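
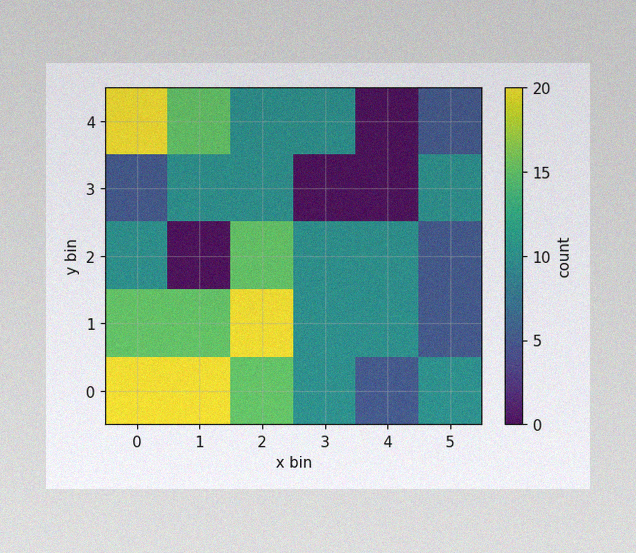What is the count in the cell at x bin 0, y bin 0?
20

The image has some photo noise and uneven lighting. Matching the cell (0, 0) against the colorbar gives 20.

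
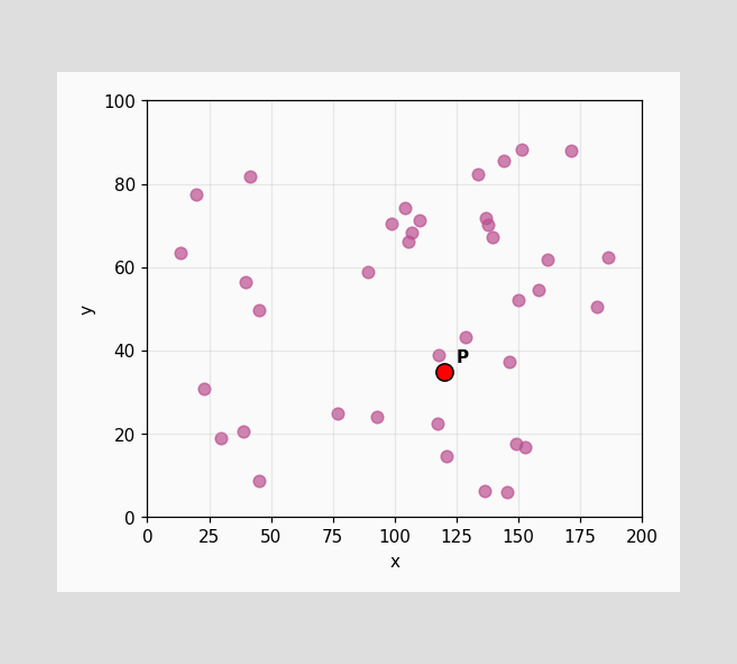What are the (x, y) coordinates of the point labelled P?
Following the gridlines from P to each axis, P sits at (120, 35).

(120, 35)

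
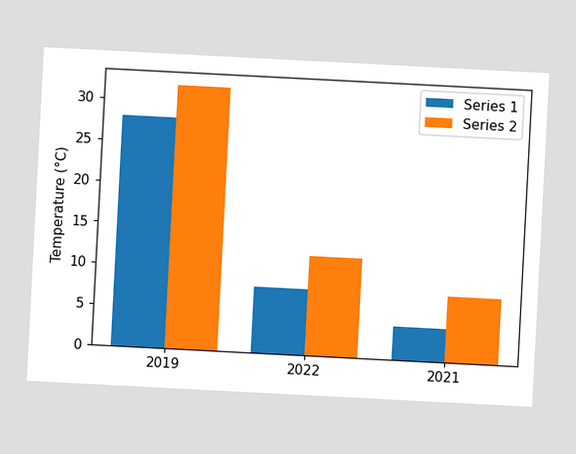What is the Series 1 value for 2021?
The chart is tilted about 3° clockwise. The Series 1 bar at 2021 reaches 4°C on the y-axis.

4°C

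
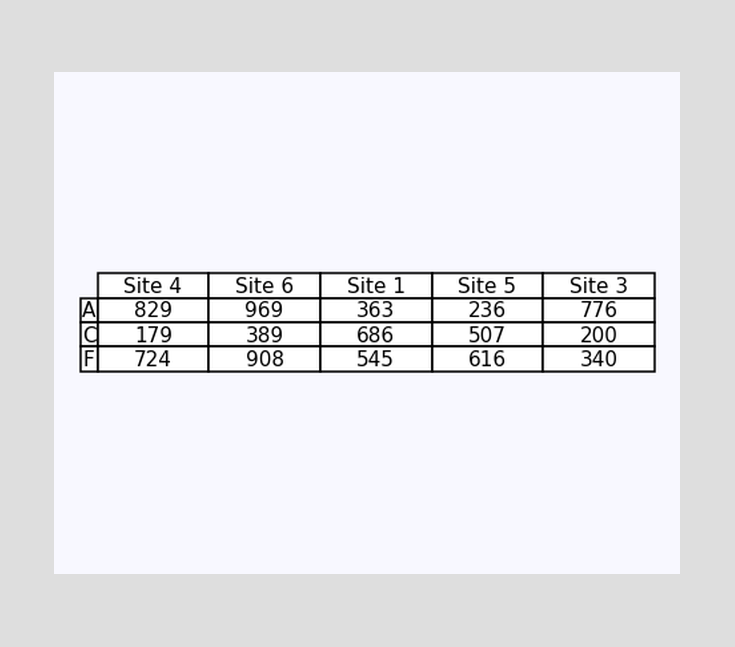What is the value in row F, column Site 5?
616

The (F, Site 5) cell reads 616.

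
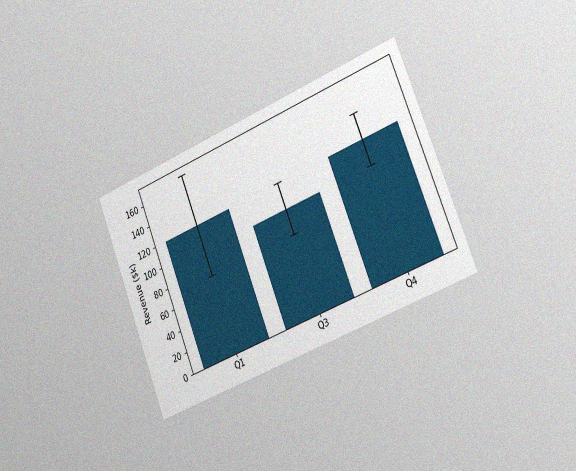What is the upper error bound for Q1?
The chart is tilted about 22° counter-clockwise and viewed slightly from the right, with some photo noise. The Q1 bar's upper whisker reaches $168k.

$168k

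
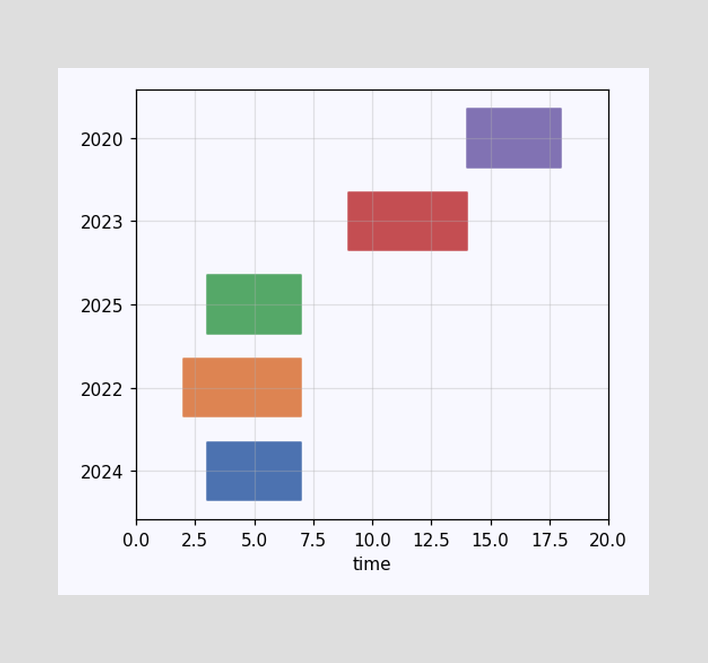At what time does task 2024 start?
3

The 2024 bar begins at t=3.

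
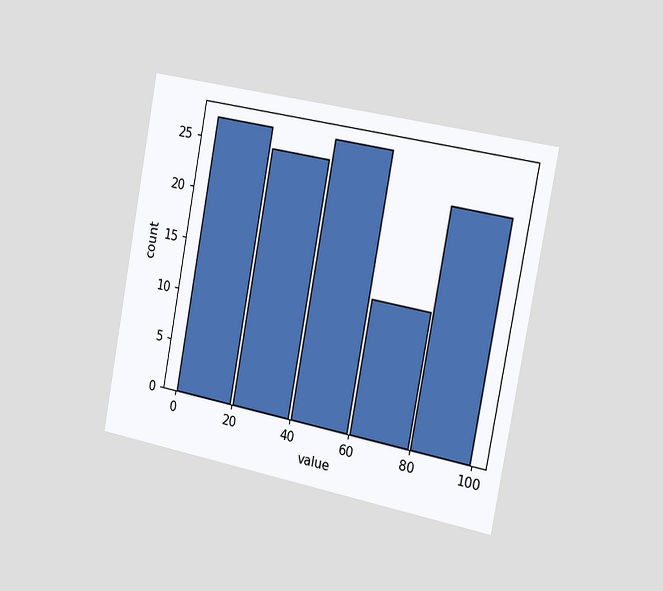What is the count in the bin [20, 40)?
25

The chart is tilted about 11° clockwise and viewed slightly from the right. The [20, 40) bin has height 25.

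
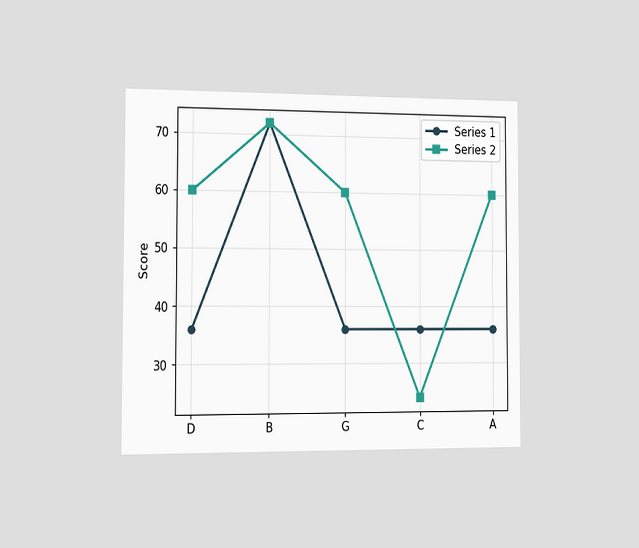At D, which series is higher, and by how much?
The chart is viewed slightly from the left. At D, Series 2 sits above the other line by 24.

Series 2, by 24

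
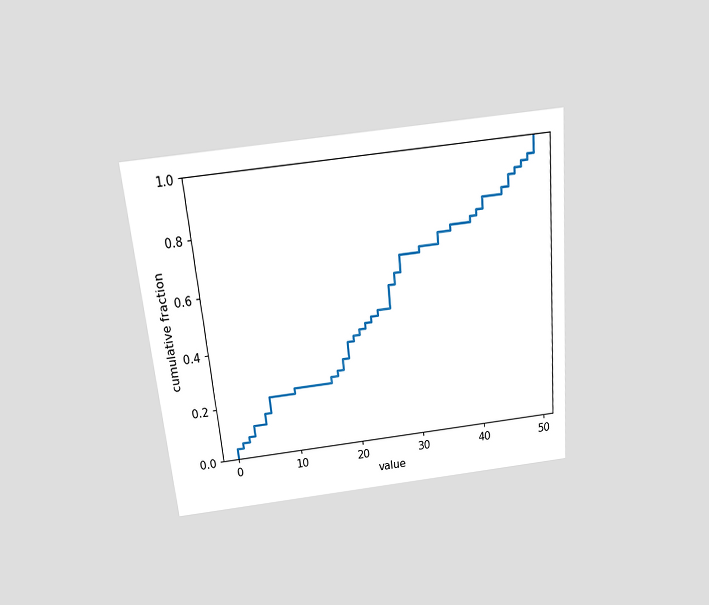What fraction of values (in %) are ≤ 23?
46%

The chart is tilted about 5° counter-clockwise and viewed slightly from above. At x=23 the ECDF step is at 46%.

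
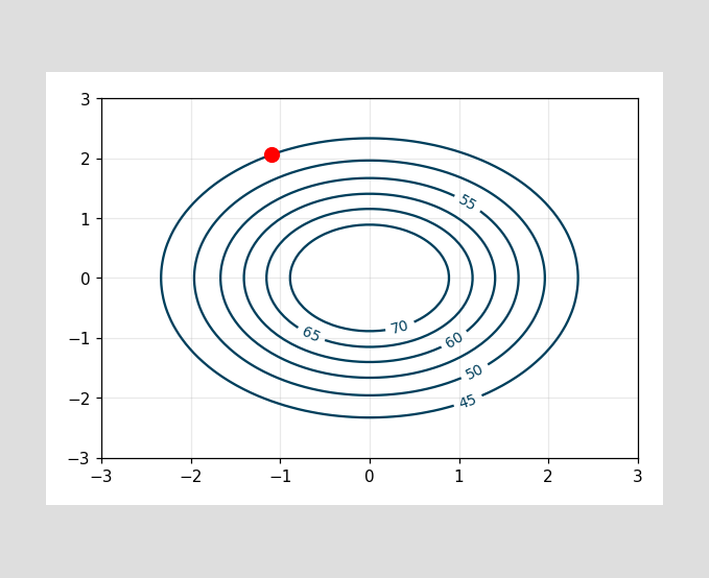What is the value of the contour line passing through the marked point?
The marked point sits on the contour labelled 45.

45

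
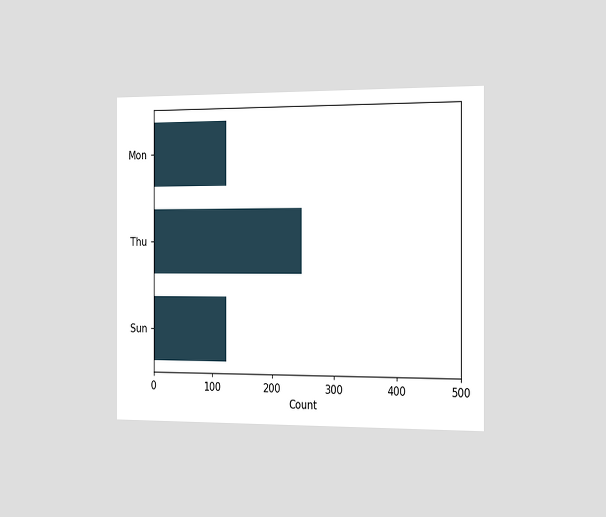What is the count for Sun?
124

The chart is viewed slightly from the right. Reading along the chart's x-axis, the Sun bar reaches 124.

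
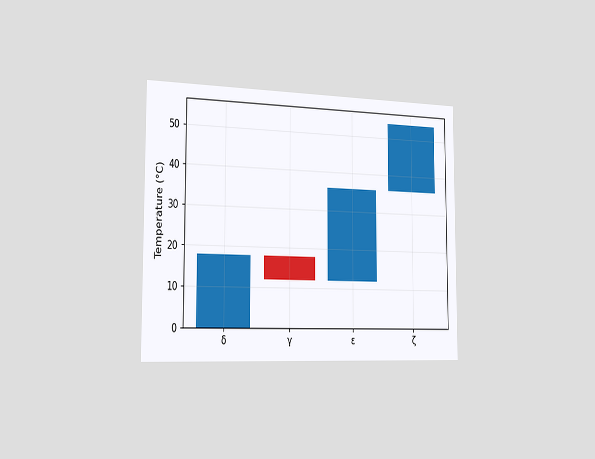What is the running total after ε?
The chart is viewed slightly from the left. After ε the running total reaches 36°C.

36°C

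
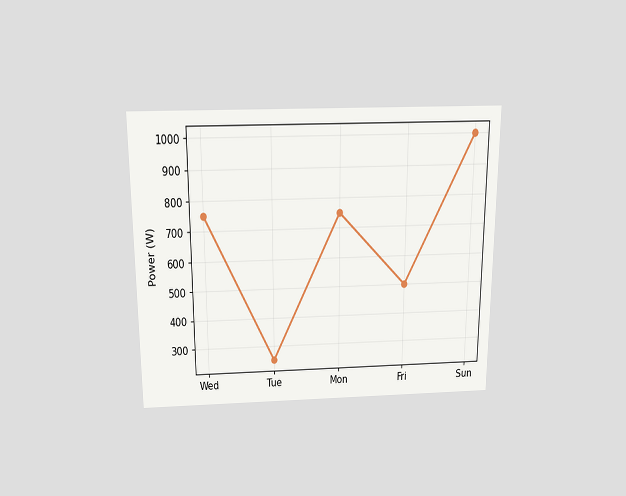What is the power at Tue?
250W

The chart is viewed slightly from above. At Tue, the line is at 250W.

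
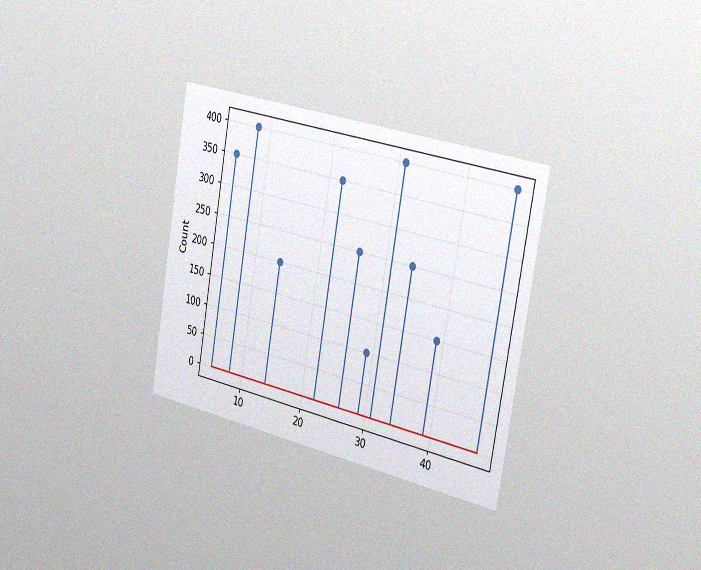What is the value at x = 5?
350

The chart is tilted about 10° clockwise and viewed slightly from the right, with some photo noise. The stem at x=5 reaches 350.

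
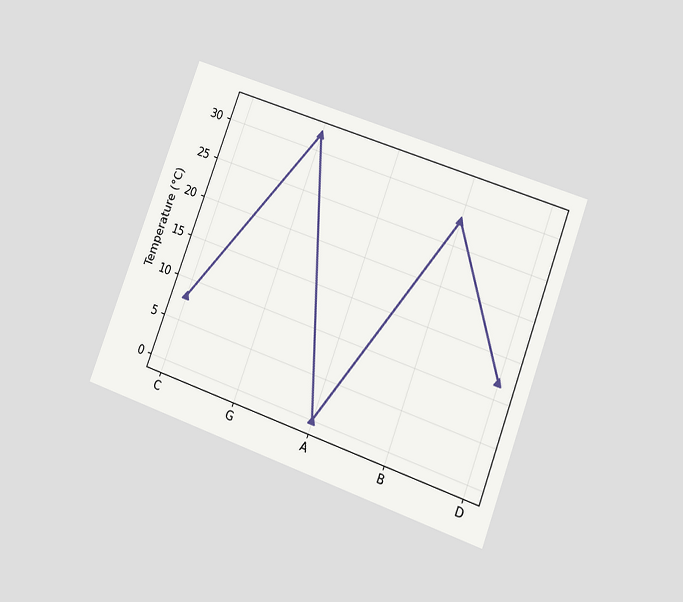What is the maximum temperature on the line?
32°C

The chart is tilted about 20° clockwise and viewed at a slight angle. The highest point is at G, and reading across to the y-axis gives 32°C.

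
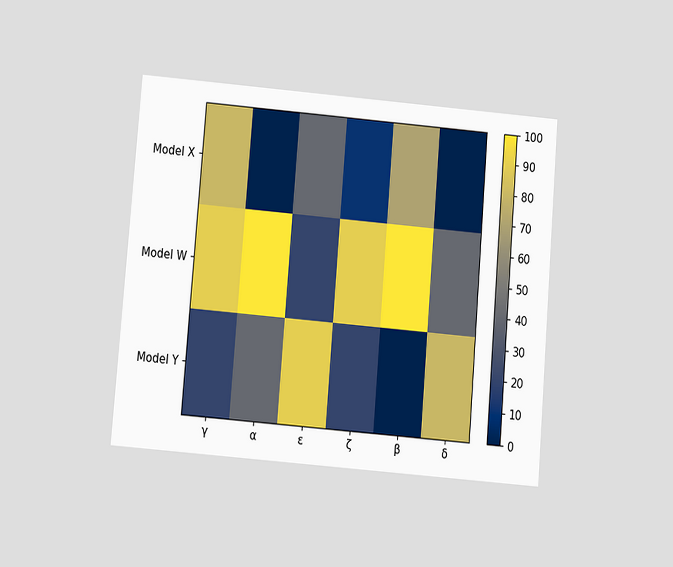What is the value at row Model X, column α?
The chart is tilted about 5° clockwise and viewed slightly from below. Matching cell (Model X, α) against the colorbar gives 0.

0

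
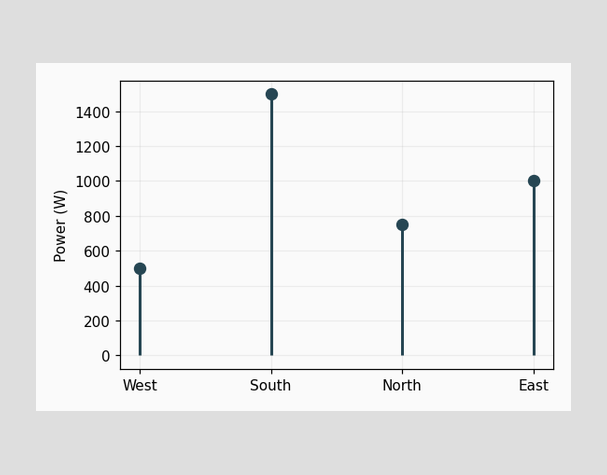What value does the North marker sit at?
750W

The North marker sits at 750W.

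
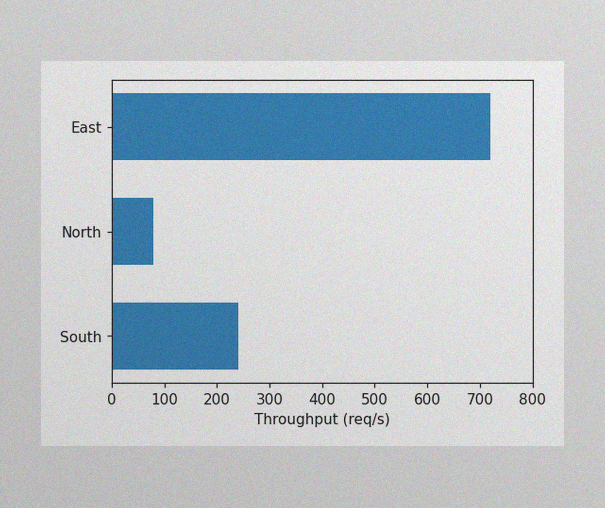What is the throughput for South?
The image has some photo noise and uneven lighting. Reading along the chart's x-axis, the South bar reaches 240req/s.

240req/s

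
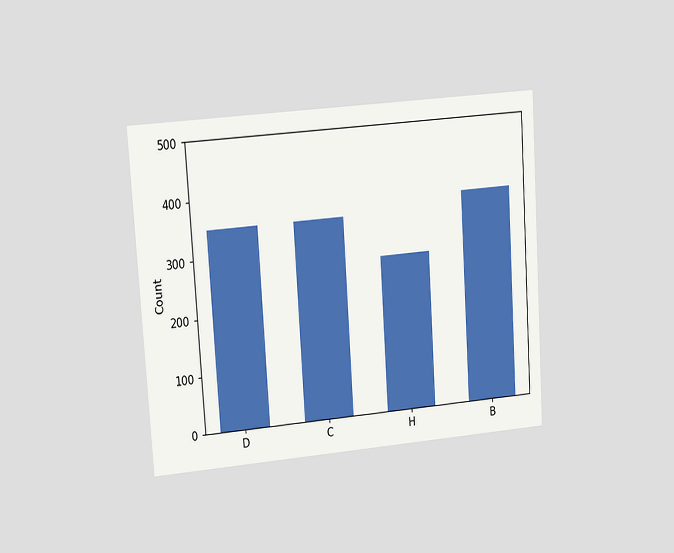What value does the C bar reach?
The chart is tilted about 4° counter-clockwise and viewed at a slight angle. Reading along the chart's y-axis, the C bar reaches 350.

350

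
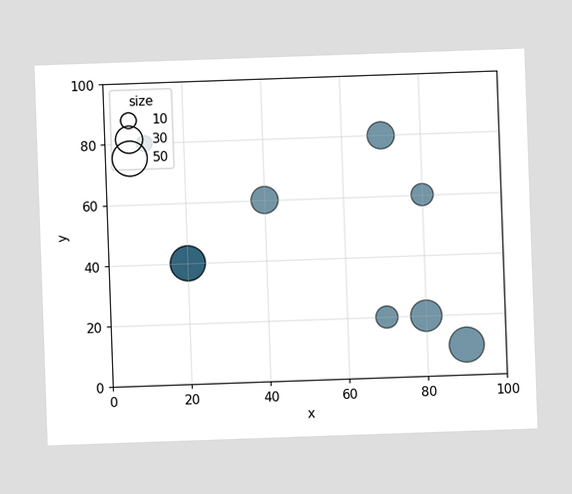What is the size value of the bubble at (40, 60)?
Matching the bubble at (40, 60) against the size legend gives 30.

30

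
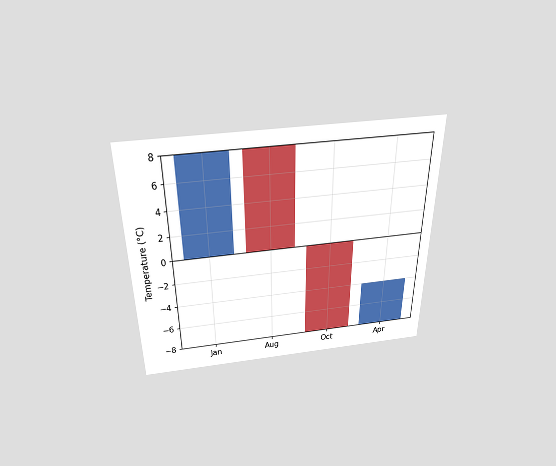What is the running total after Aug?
The chart is viewed slightly from above. After Aug the running total reaches 0°C.

0°C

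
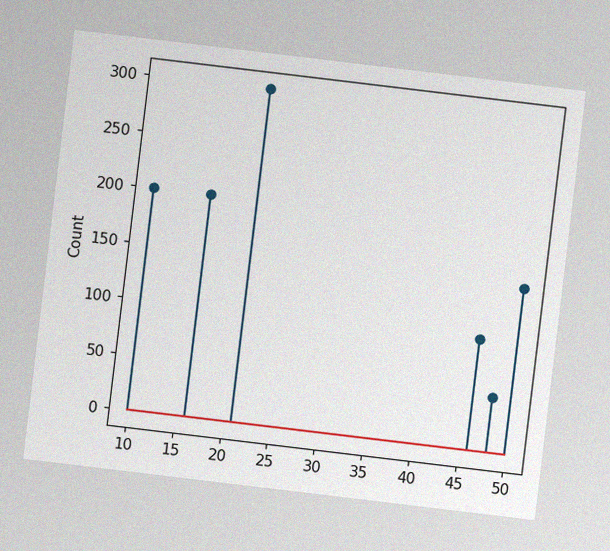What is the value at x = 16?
The chart is tilted about 7° clockwise, with some photo noise. The stem at x=16 reaches 200.

200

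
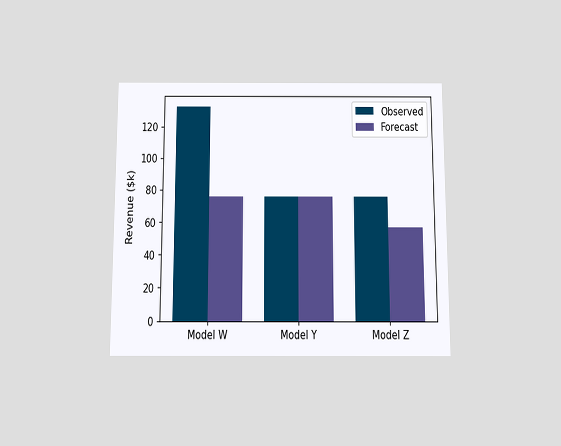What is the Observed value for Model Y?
$76k

The chart is viewed slightly from below. The Observed bar at Model Y reaches $76k on the y-axis.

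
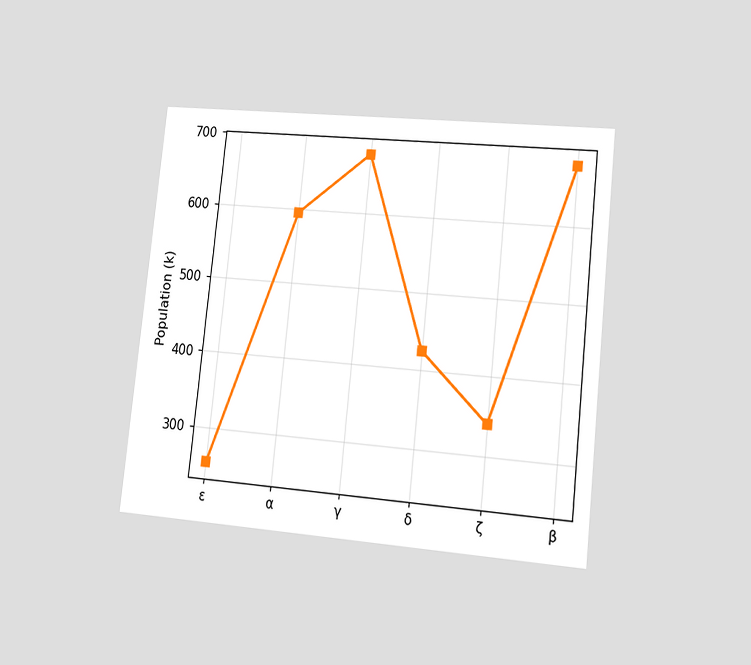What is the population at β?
680k

The chart is tilted about 6° clockwise and viewed at a slight angle. At β, the line is at 680k.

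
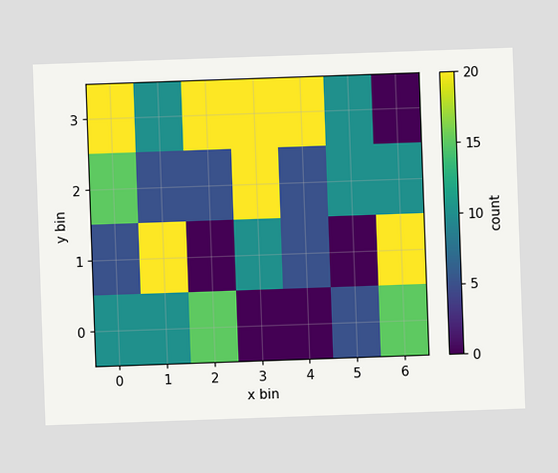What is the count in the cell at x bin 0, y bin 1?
The chart is tilted about 2° counter-clockwise. Matching the cell (0, 1) against the colorbar gives 5.

5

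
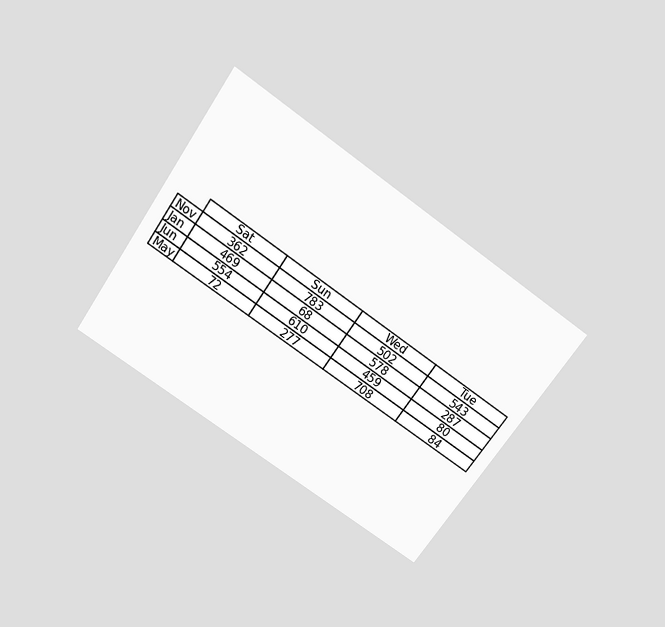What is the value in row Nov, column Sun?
783

The chart is tilted about 35° clockwise and viewed slightly from above. The (Nov, Sun) cell reads 783.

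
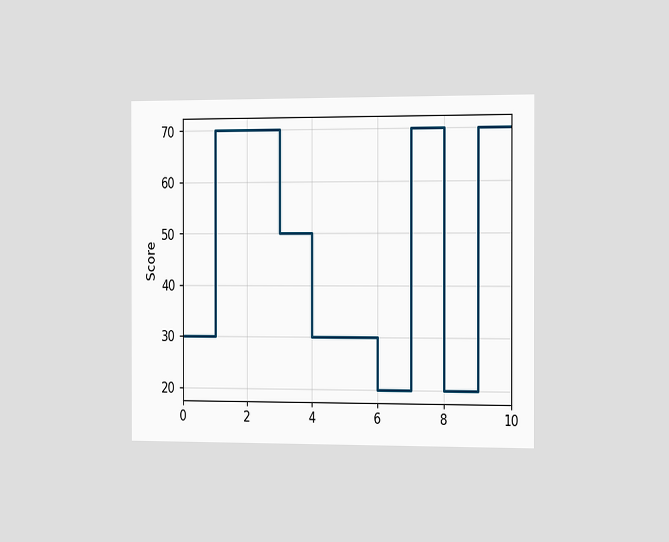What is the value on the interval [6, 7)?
The chart is viewed slightly from the right. On [6, 7) the step sits at 20.

20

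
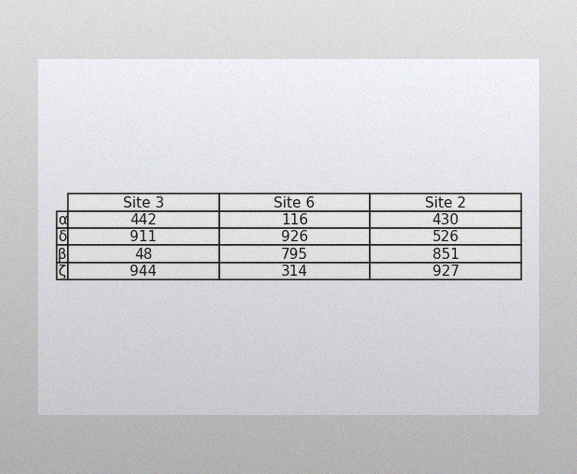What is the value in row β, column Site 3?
48

The image has some photo noise and uneven lighting. The (β, Site 3) cell reads 48.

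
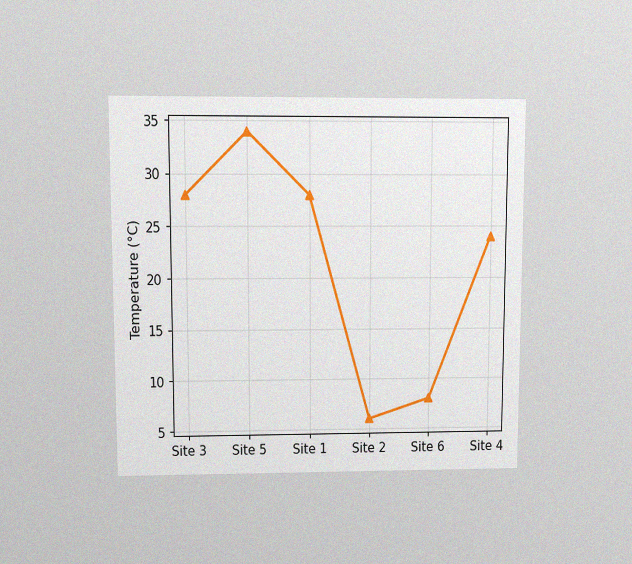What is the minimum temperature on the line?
The chart is viewed at a slight angle, with some photo noise. The lowest point is at Site 2, and reading across to the y-axis gives 6°C.

6°C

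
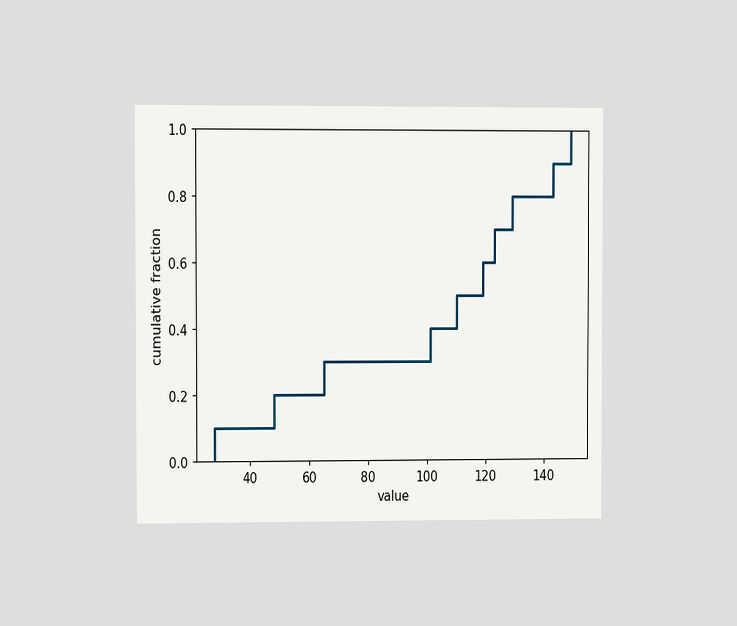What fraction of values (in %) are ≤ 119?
60%

The chart is viewed at a slight angle. At x=119 the ECDF step is at 60%.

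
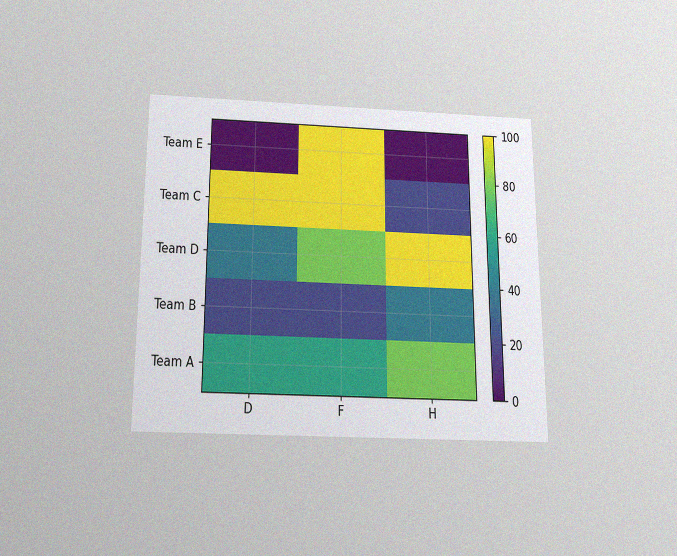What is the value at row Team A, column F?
60

The chart is viewed slightly from below, with some photo noise. Matching cell (Team A, F) against the colorbar gives 60.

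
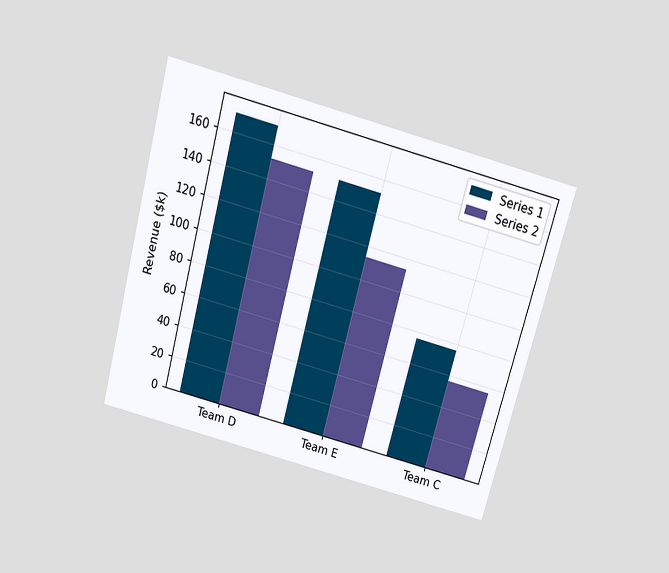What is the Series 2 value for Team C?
The chart is tilted about 15° clockwise and viewed slightly from above. The Series 2 bar at Team C reaches $57k on the y-axis.

$57k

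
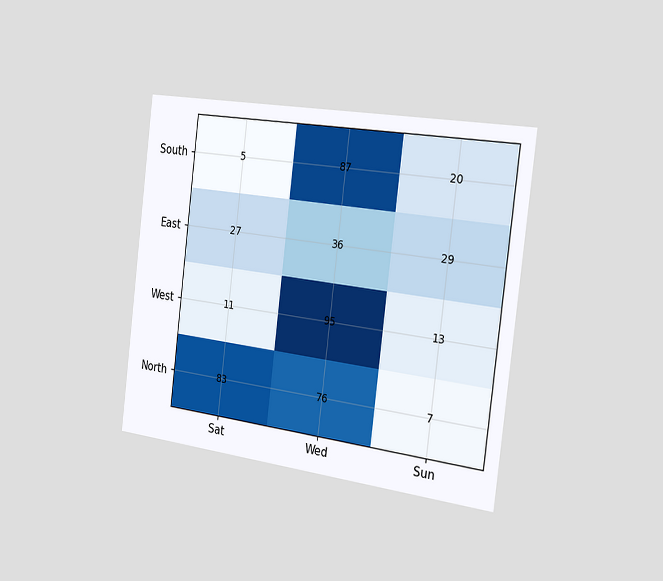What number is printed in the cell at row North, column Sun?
7

The chart is tilted about 7° clockwise and viewed slightly from the right. The (North, Sun) cell reads 7.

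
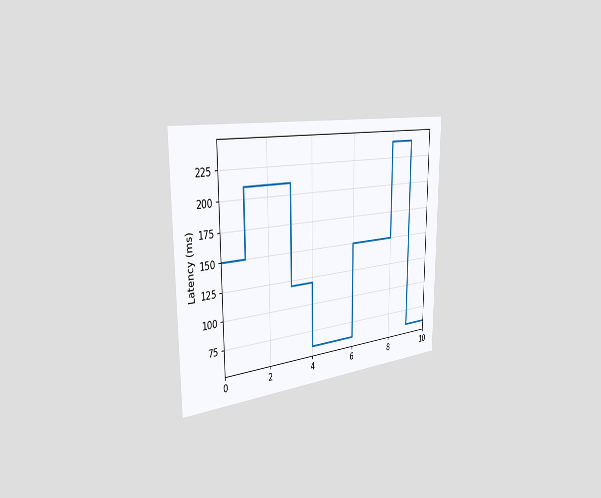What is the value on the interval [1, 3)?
210ms

The chart is viewed slightly from the left. On [1, 3) the step sits at 210ms.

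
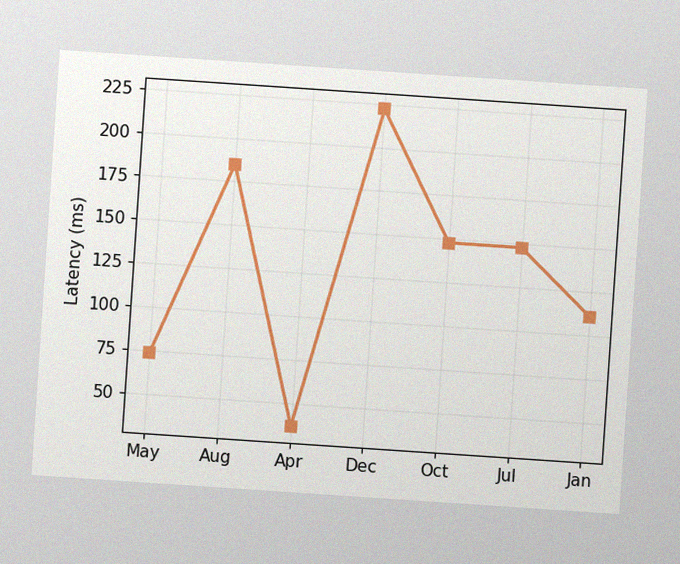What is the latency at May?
74ms

The chart is tilted about 4° clockwise, with some photo noise. At May, the line is at 74ms.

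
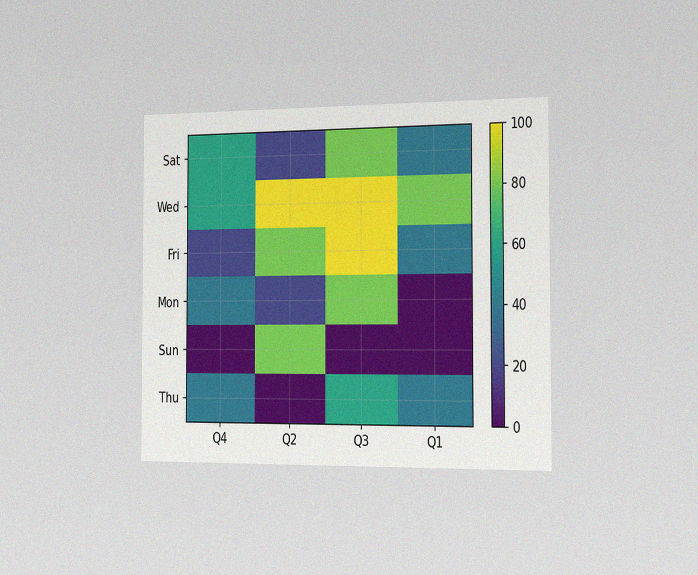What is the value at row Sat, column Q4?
60

The chart is viewed slightly from the right, with some photo noise. Matching cell (Sat, Q4) against the colorbar gives 60.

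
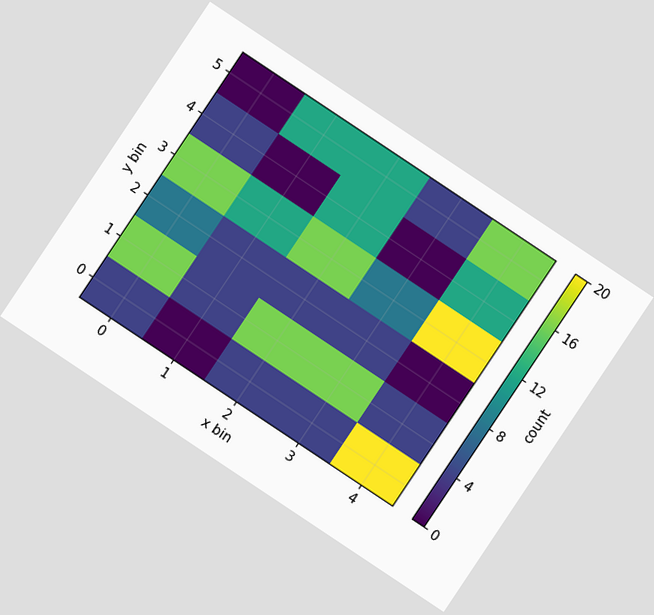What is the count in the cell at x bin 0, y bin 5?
0

The chart is tilted about 34° clockwise. Matching the cell (0, 5) against the colorbar gives 0.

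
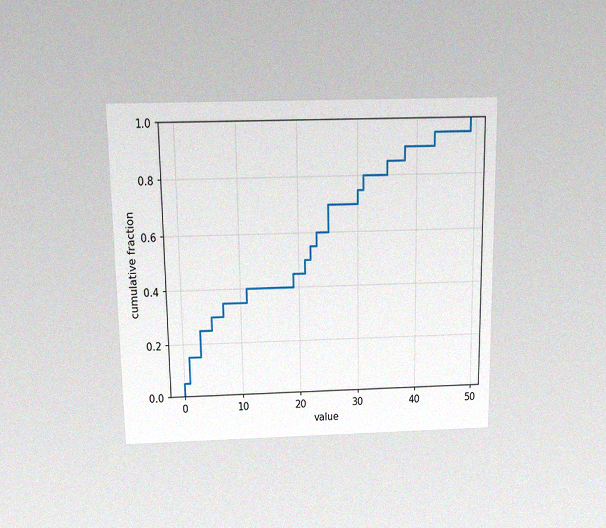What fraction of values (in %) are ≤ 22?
55%

The chart is viewed slightly from above, with some photo noise. At x=22 the ECDF step is at 55%.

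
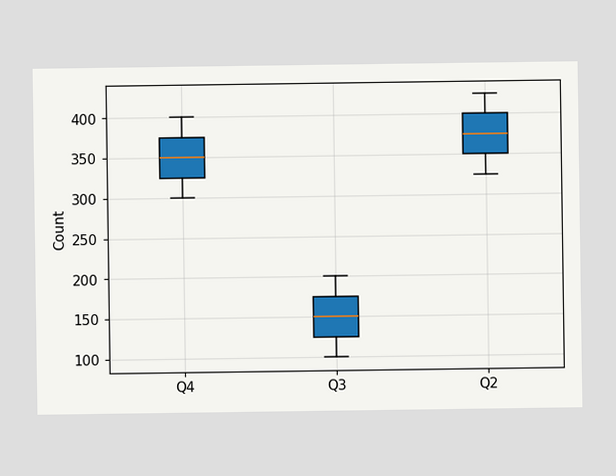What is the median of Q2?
The median line in the Q2 box sits at 375.

375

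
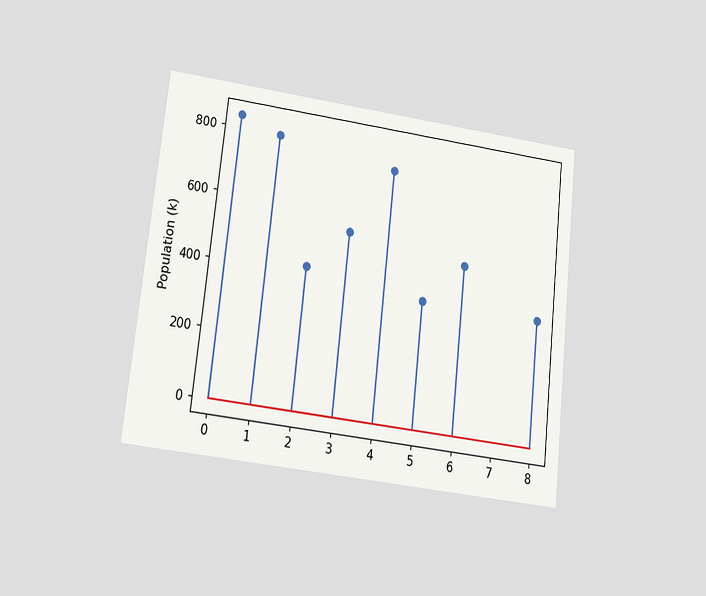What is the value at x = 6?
504k

The chart is tilted about 6° clockwise and viewed at a slight angle. The stem at x=6 reaches 504k.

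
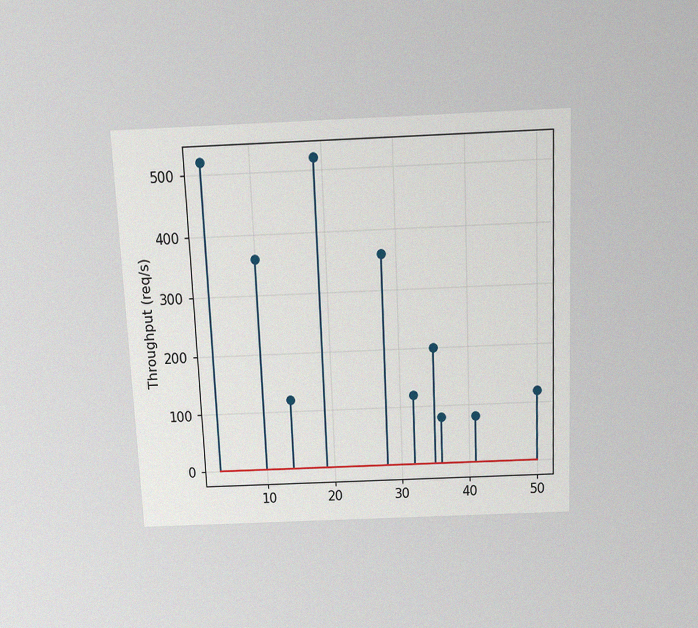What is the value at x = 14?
120req/s

The chart is tilted about 3° counter-clockwise and viewed slightly from above, with some photo noise. The stem at x=14 reaches 120req/s.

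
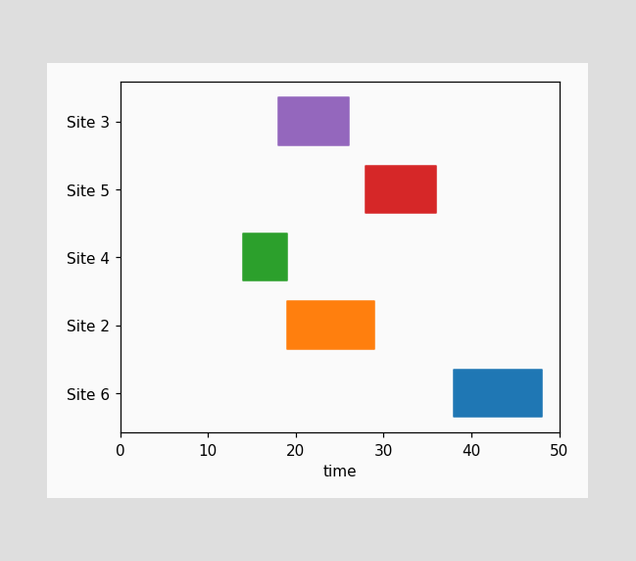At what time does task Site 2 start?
19

The Site 2 bar begins at t=19.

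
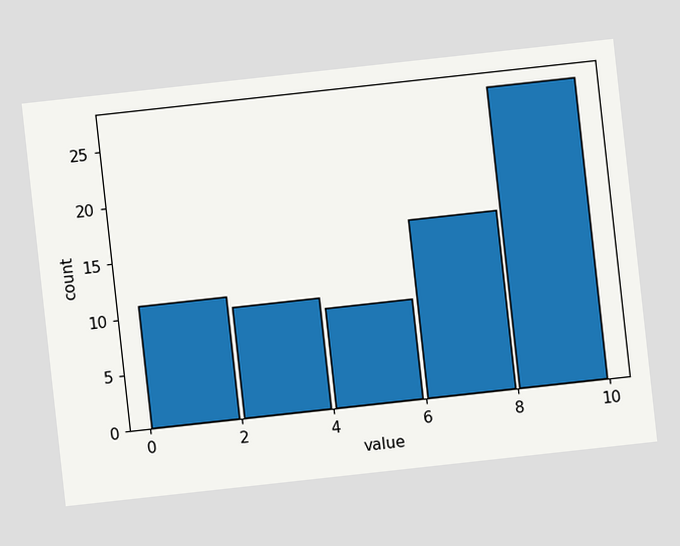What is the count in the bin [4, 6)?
The chart is tilted about 6° counter-clockwise. The [4, 6) bin has height 9.

9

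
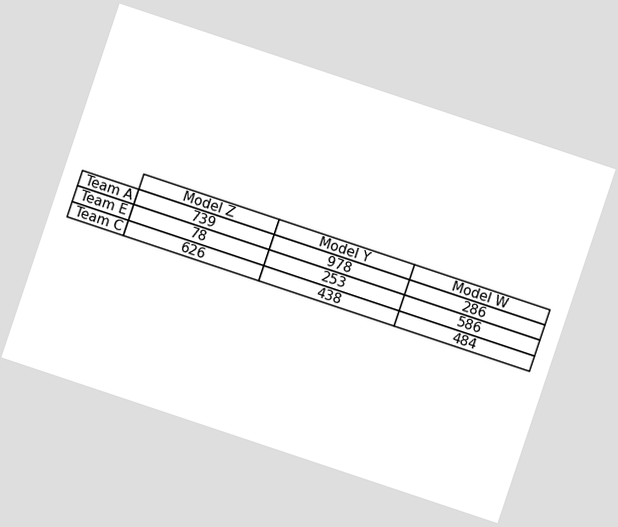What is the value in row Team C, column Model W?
The chart is tilted about 18° clockwise. The (Team C, Model W) cell reads 484.

484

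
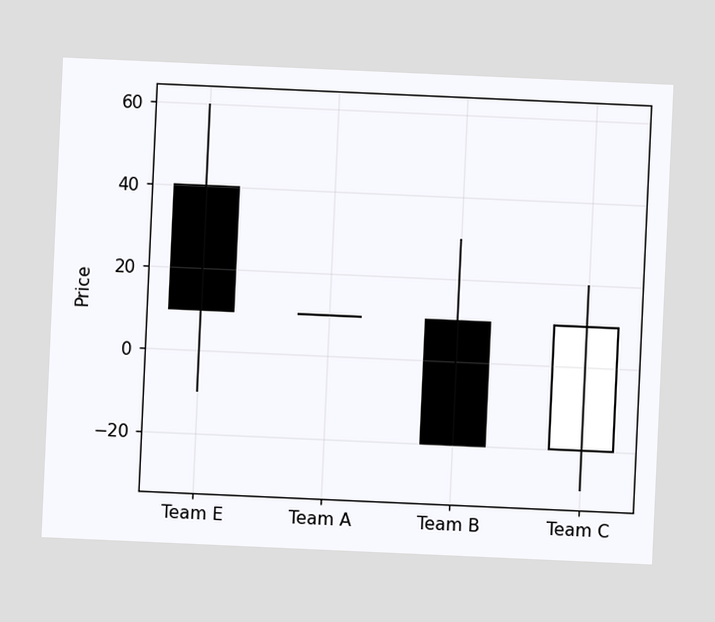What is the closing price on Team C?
The chart is tilted about 3° clockwise. The Team C candle closes at 10.

10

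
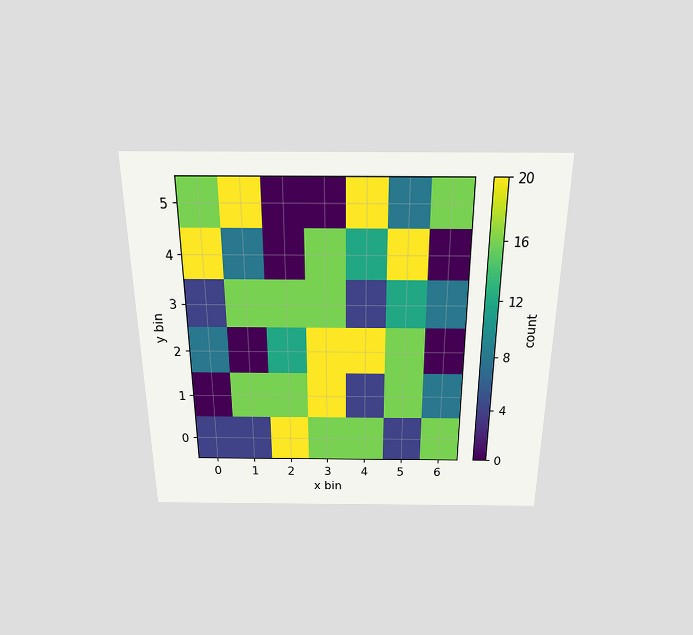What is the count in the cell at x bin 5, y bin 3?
The chart is viewed slightly from above. Matching the cell (5, 3) against the colorbar gives 12.

12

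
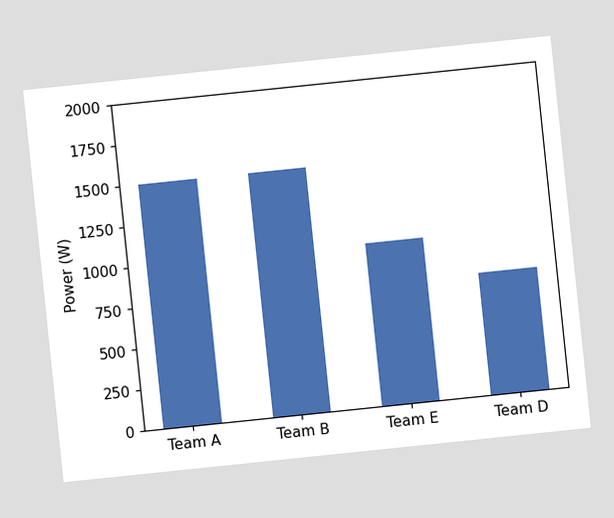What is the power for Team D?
750W

The chart is tilted about 6° counter-clockwise. Reading along the chart's y-axis, the Team D bar reaches 750W.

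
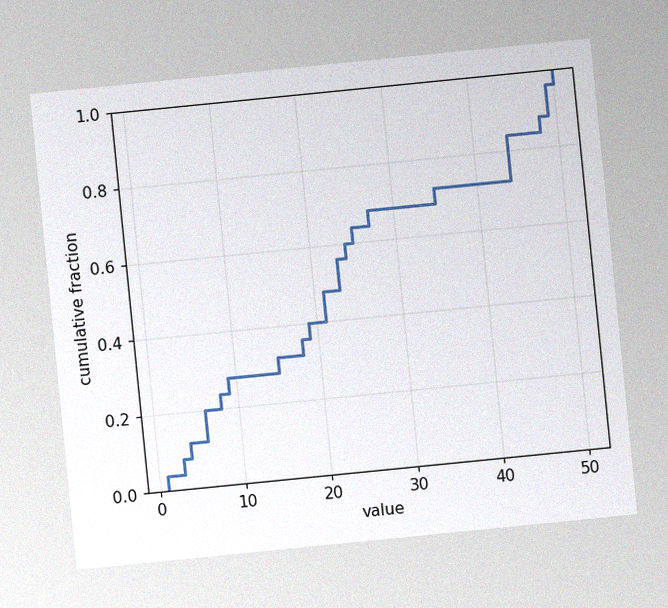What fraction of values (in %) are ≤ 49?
96%

The chart is tilted about 6° counter-clockwise, with some photo noise. At x=49 the ECDF step is at 96%.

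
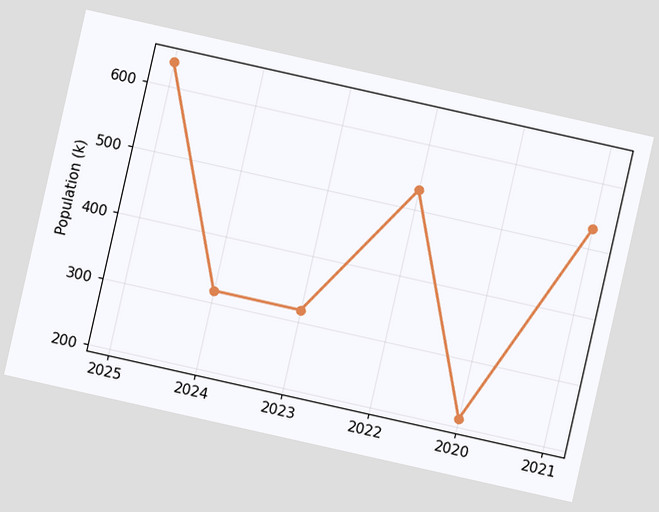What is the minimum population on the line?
212k

The chart is tilted about 13° clockwise. The lowest point is at 2020, and reading across to the y-axis gives 212k.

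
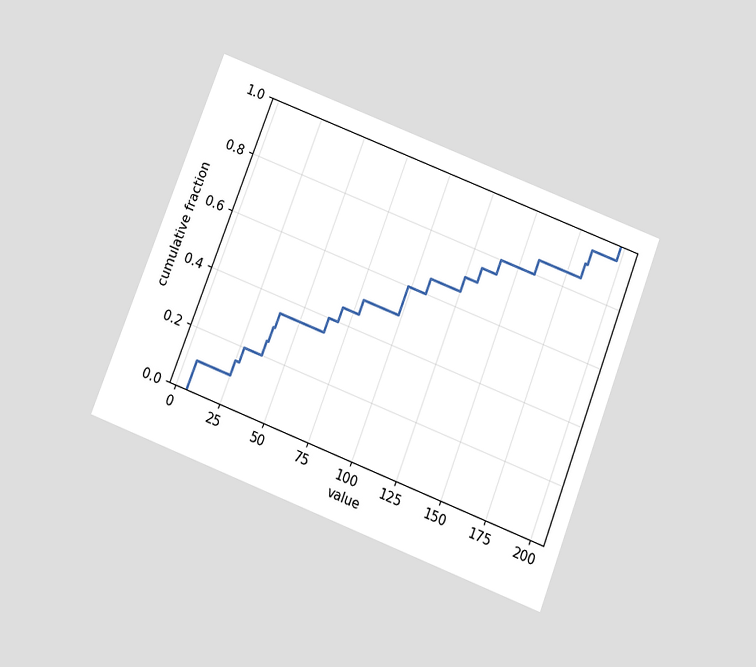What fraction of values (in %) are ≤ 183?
90%

The chart is tilted about 21° clockwise and viewed slightly from below. At x=183 the ECDF step is at 90%.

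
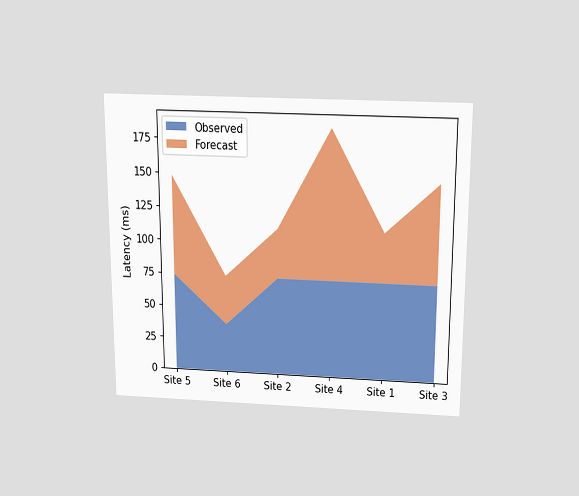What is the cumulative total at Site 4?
The chart is viewed slightly from above. The stacked total at Site 4 reaches 185ms.

185ms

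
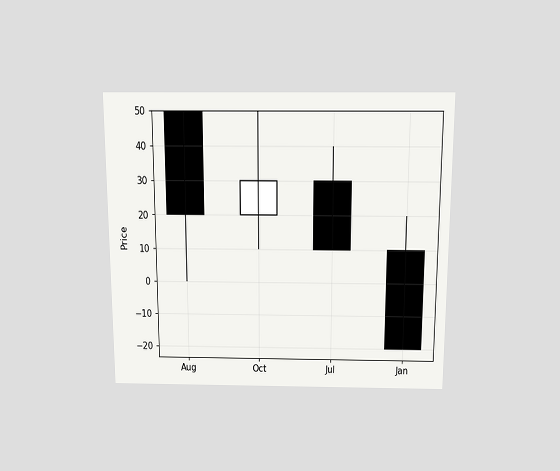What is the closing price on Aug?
The chart is viewed slightly from above. The Aug candle closes at 20.

20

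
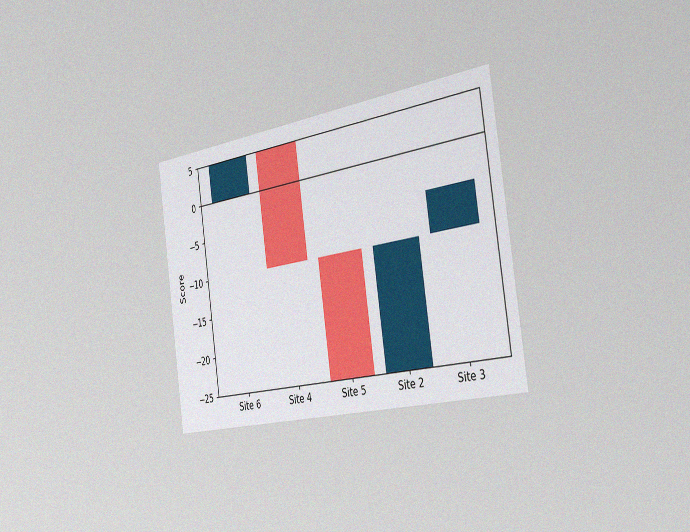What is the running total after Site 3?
The chart is tilted about 8° counter-clockwise and viewed slightly from the right, with some photo noise. After Site 3 the running total reaches -5.

-5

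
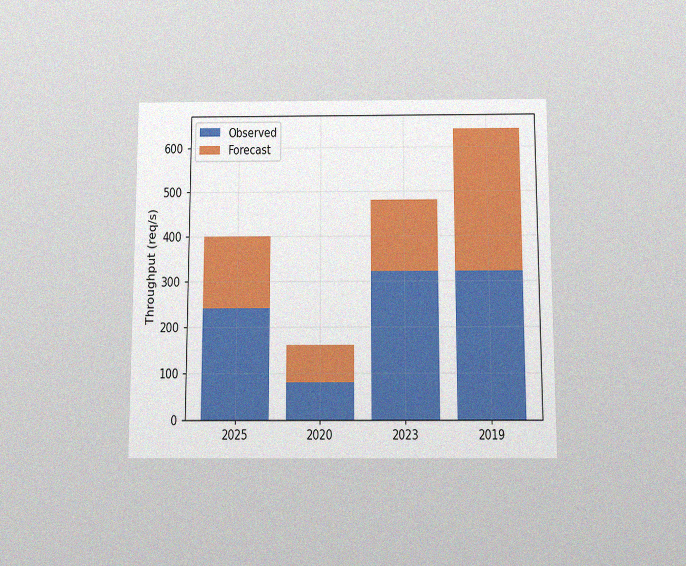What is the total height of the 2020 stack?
The chart is viewed slightly from below, with some photo noise. The 2020 stack's top reaches 160req/s on the y-axis.

160req/s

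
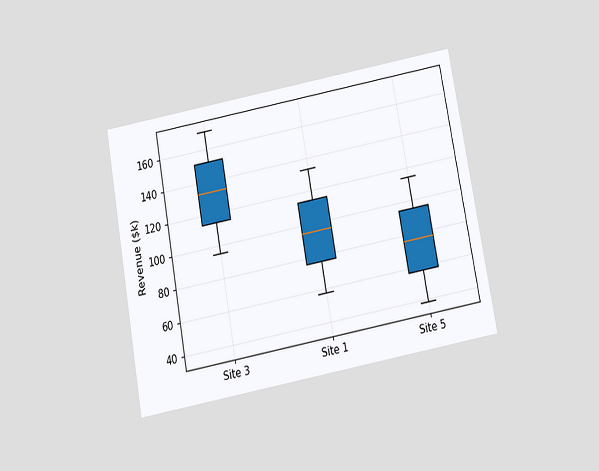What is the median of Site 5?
The chart is tilted about 10° counter-clockwise and viewed slightly from below. The median line in the Site 5 box sits at $76k.

$76k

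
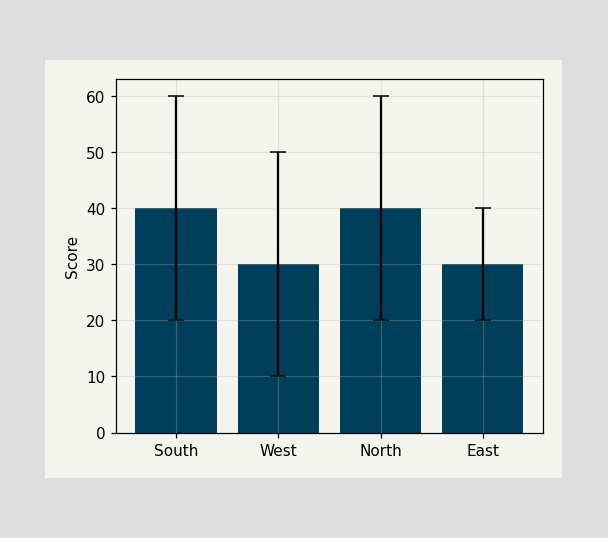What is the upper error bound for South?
The South bar's upper whisker reaches 60.

60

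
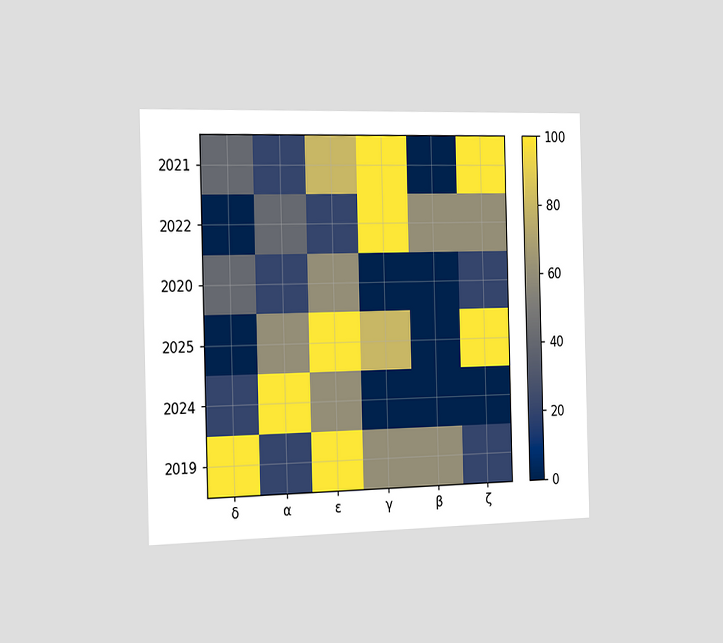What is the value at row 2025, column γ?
80

The chart is viewed slightly from the left. Matching cell (2025, γ) against the colorbar gives 80.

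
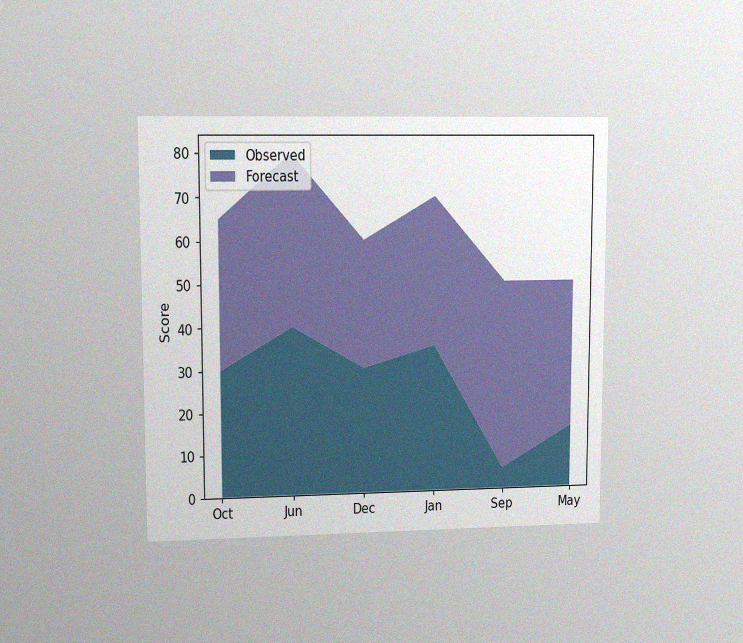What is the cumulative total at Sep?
The chart is viewed at a slight angle, with some photo noise. The stacked total at Sep reaches 50.

50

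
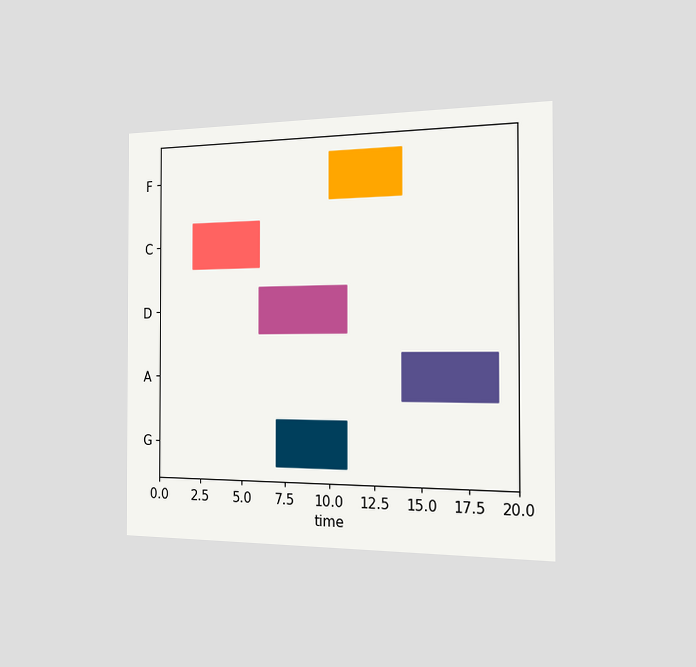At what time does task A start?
The chart is viewed slightly from the right. The A bar begins at t=14.

14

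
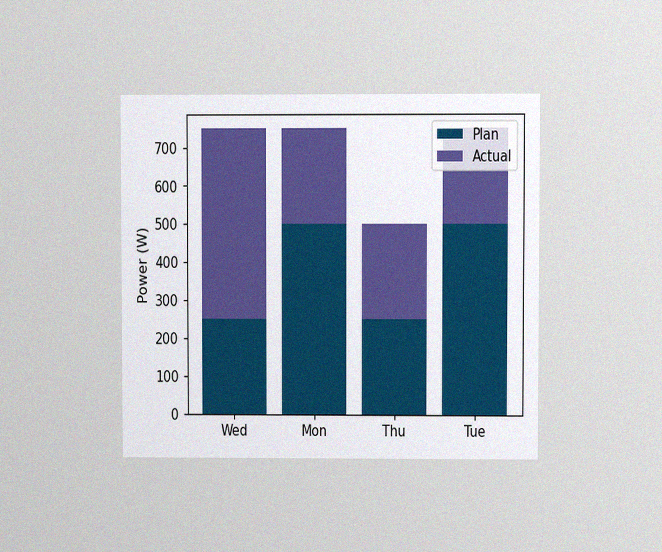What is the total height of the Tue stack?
750W

The chart is viewed at a slight angle, with some photo noise. The Tue stack's top reaches 750W on the y-axis.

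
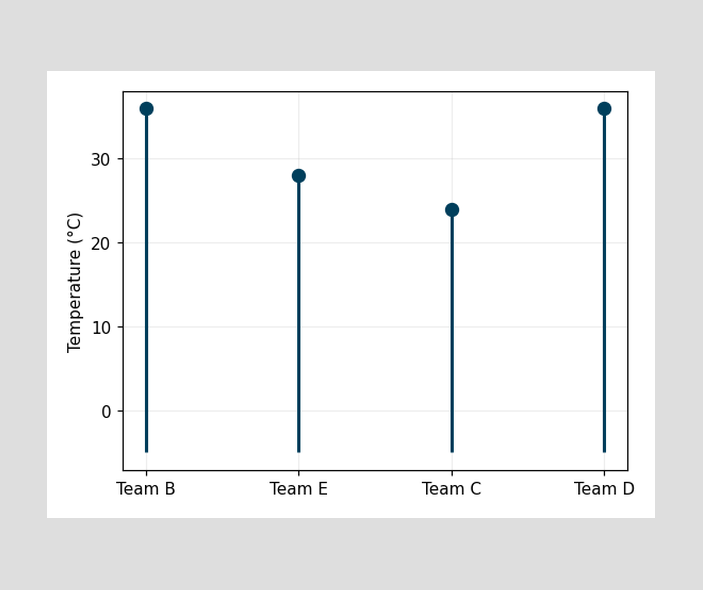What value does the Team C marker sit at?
24°C

The Team C marker sits at 24°C.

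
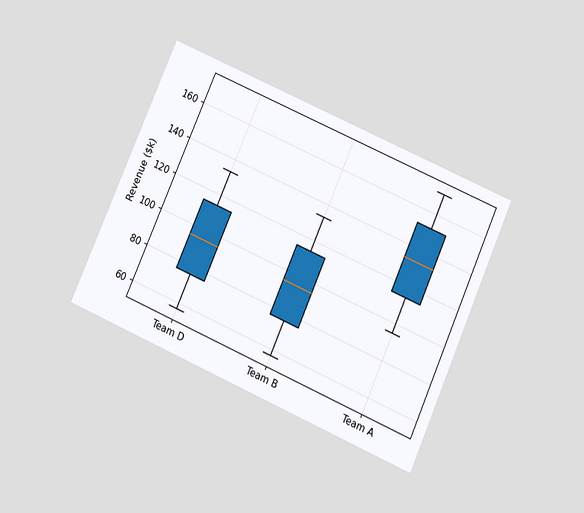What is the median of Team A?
$133k

The chart is tilted about 24° clockwise and viewed slightly from below. The median line in the Team A box sits at $133k.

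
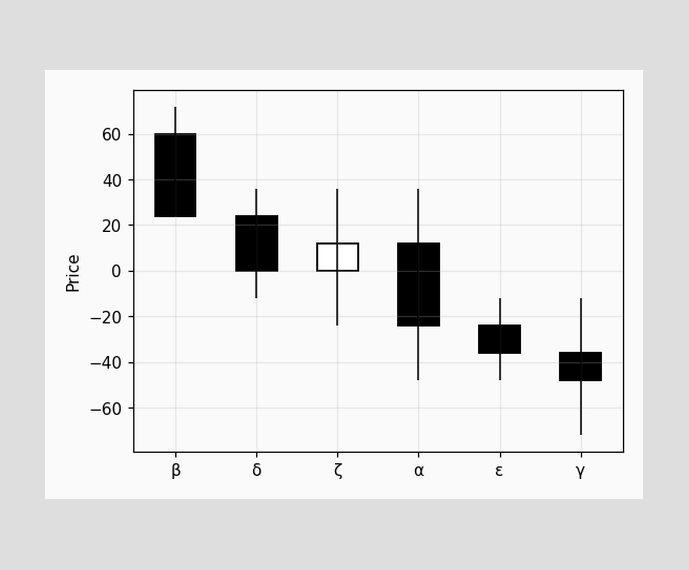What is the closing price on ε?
The ε candle closes at -36.

-36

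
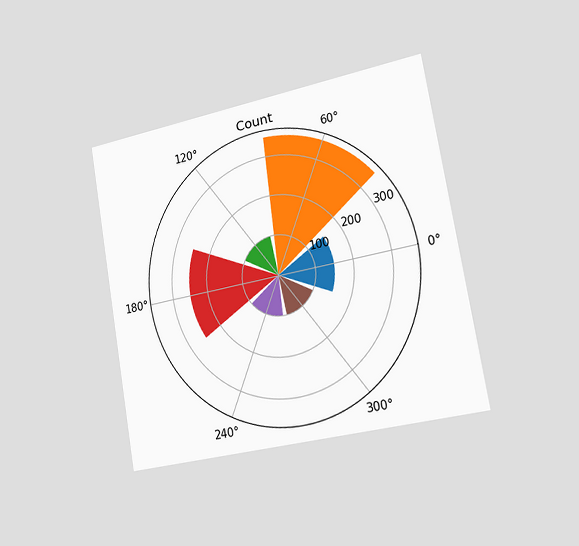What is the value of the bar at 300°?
100

The chart is tilted about 10° counter-clockwise and viewed slightly from the right. The bar at 300° reaches 100 on the radial axis.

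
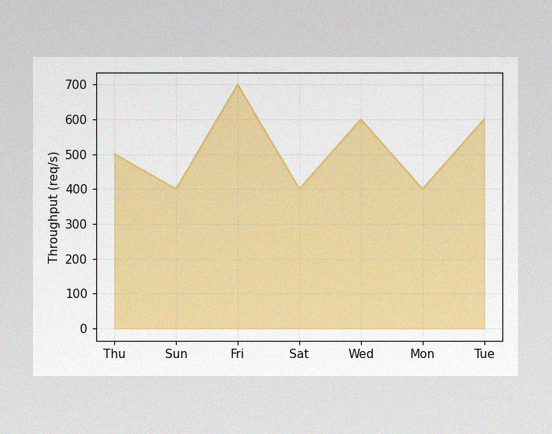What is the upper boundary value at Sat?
400req/s

The image has some photo noise and uneven lighting. At Sat the upper boundary is at 400req/s.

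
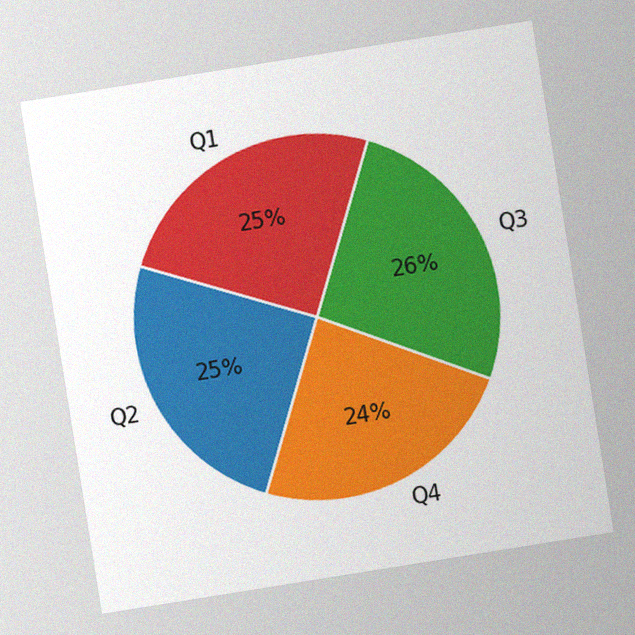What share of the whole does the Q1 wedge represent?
25%

The chart is tilted about 9° counter-clockwise, with some photo noise. The Q1 slice takes up 25% of the pie.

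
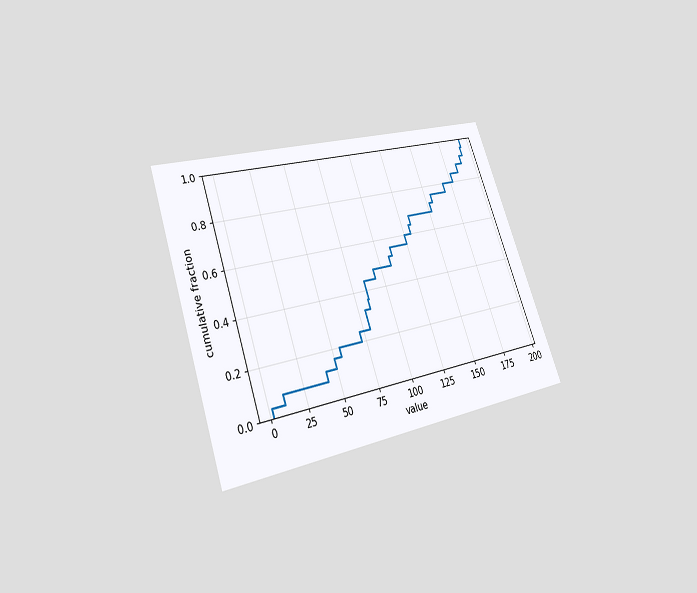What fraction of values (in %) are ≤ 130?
The chart is tilted about 19° counter-clockwise and viewed at a slight angle. At x=130 the ECDF step is at 64%.

64%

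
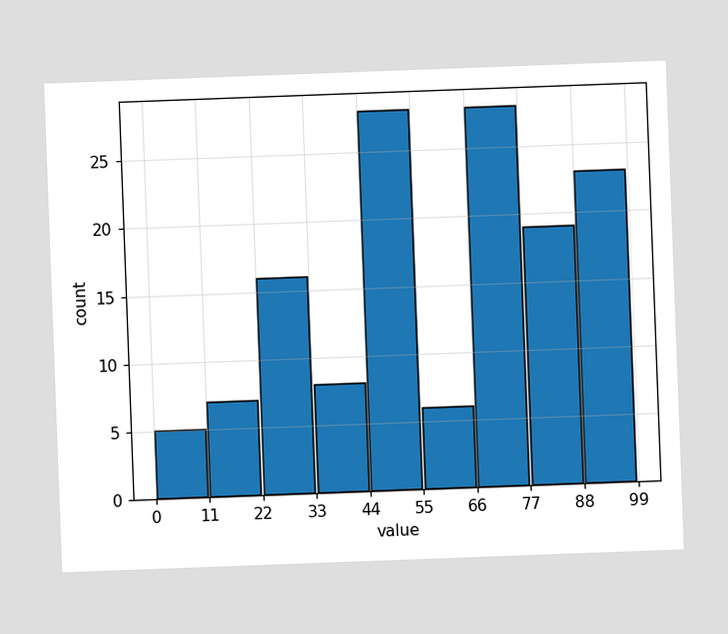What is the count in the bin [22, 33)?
The chart is tilted about 2° counter-clockwise. The [22, 33) bin has height 16.

16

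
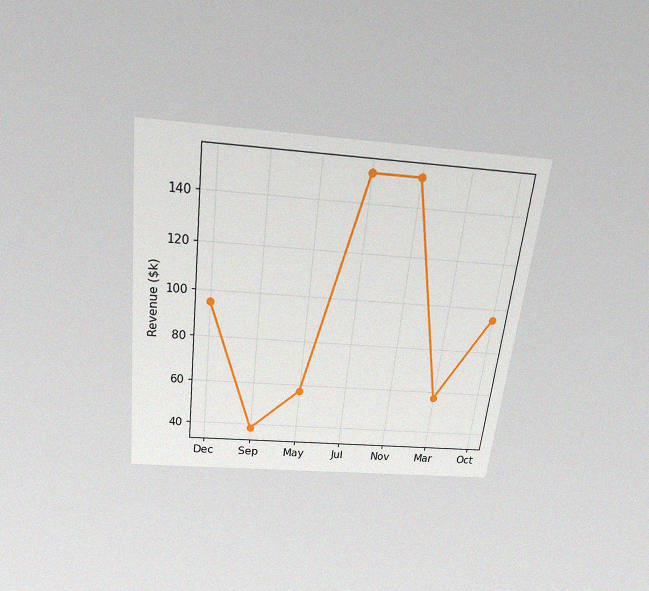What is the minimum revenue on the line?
$38k

The chart is tilted about 7° clockwise and viewed slightly from above, with some photo noise. The lowest point is at Sep, and reading across to the y-axis gives $38k.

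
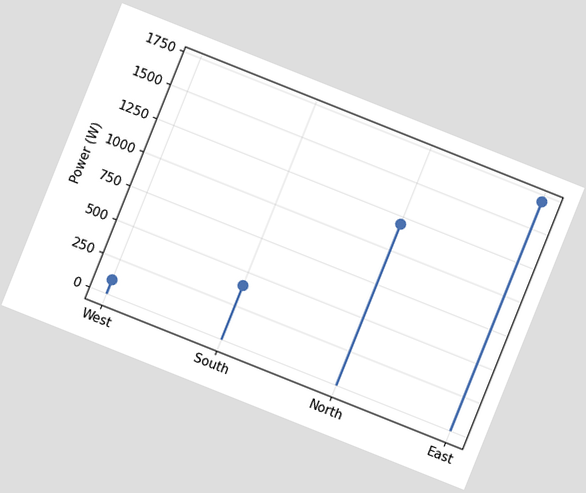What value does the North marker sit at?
1200W

The chart is tilted about 22° clockwise. The North marker sits at 1200W.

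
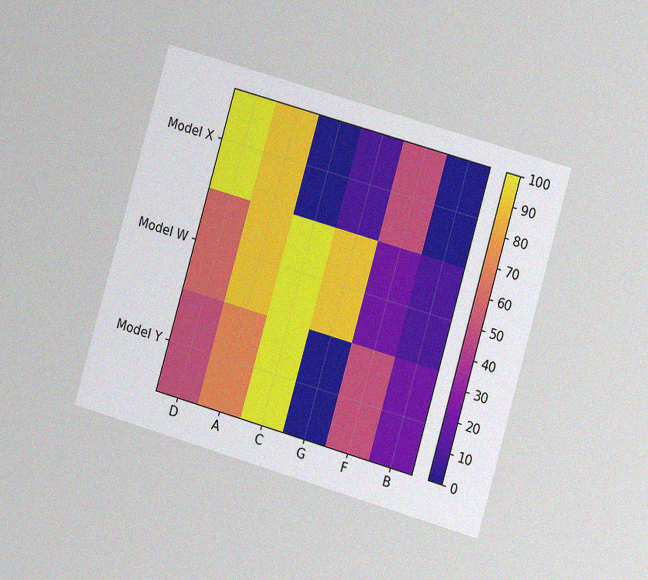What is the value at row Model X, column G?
The chart is tilted about 16° clockwise and viewed at a slight angle, with some photo noise. Matching cell (Model X, G) against the colorbar gives 10.

10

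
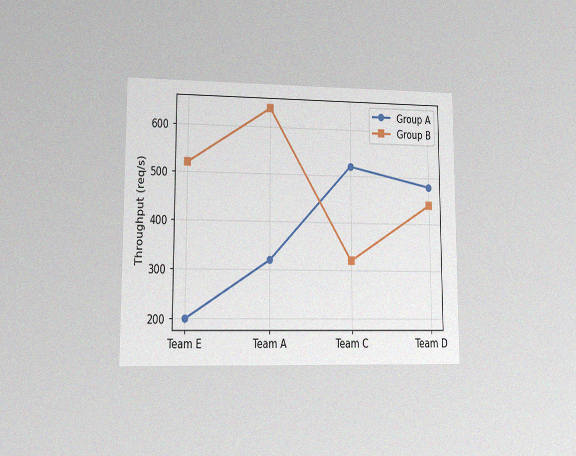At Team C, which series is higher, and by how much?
Group A, by 200req/s

The chart is viewed at a slight angle, with some photo noise. At Team C, Group A sits above the other line by 200req/s.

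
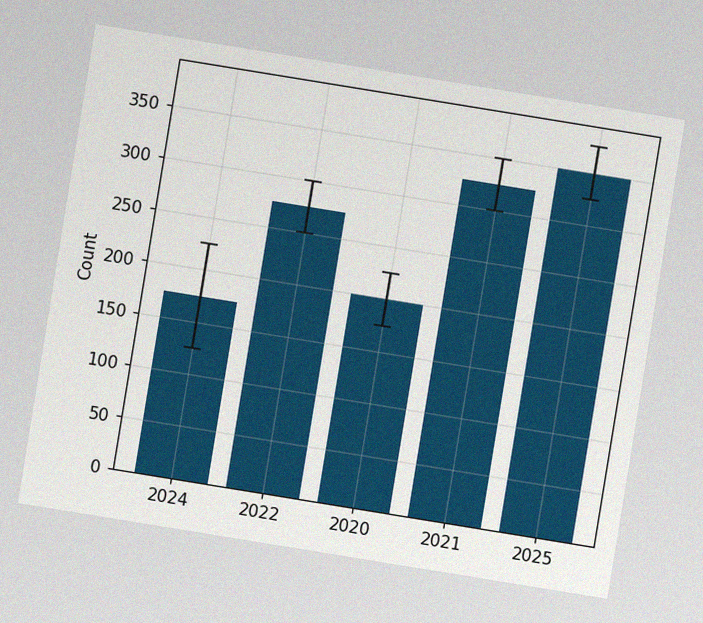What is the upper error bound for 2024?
The chart is tilted about 9° clockwise, with some photo noise. The 2024 bar's upper whisker reaches 225.

225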